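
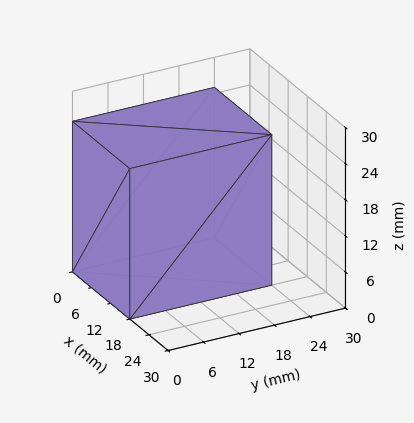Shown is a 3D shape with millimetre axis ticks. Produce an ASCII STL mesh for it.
Reading the render: the shape is a rectangular box, roughly 18 × 24 mm footprint and 25 mm tall (dimensions read to the nearest mm from the axis ticks). For the STL, each face is triangulated and given an outward normal.

solid part
  facet normal 0.0000 0.0000 -1.0000
    outer loop
      vertex 18.0 24.0 0.0
      vertex 18.0 0.0 0.0
      vertex 0.0 0.0 0.0
    endloop
  endfacet
  facet normal 0.0000 0.0000 -1.0000
    outer loop
      vertex 0.0 24.0 0.0
      vertex 18.0 24.0 0.0
      vertex 0.0 0.0 0.0
    endloop
  endfacet
  facet normal 0.0000 0.0000 1.0000
    outer loop
      vertex 0.0 0.0 25.0
      vertex 18.0 0.0 25.0
      vertex 18.0 24.0 25.0
    endloop
  endfacet
  facet normal 0.0000 0.0000 1.0000
    outer loop
      vertex 0.0 0.0 25.0
      vertex 18.0 24.0 25.0
      vertex 0.0 24.0 25.0
    endloop
  endfacet
  facet normal 0.0000 -1.0000 0.0000
    outer loop
      vertex 0.0 0.0 0.0
      vertex 18.0 0.0 0.0
      vertex 18.0 0.0 25.0
    endloop
  endfacet
  facet normal 0.0000 -1.0000 0.0000
    outer loop
      vertex 0.0 0.0 0.0
      vertex 18.0 0.0 25.0
      vertex 0.0 0.0 25.0
    endloop
  endfacet
  facet normal 0.0000 1.0000 0.0000
    outer loop
      vertex 18.0 24.0 25.0
      vertex 18.0 24.0 0.0
      vertex 0.0 24.0 0.0
    endloop
  endfacet
  facet normal 0.0000 1.0000 0.0000
    outer loop
      vertex 0.0 24.0 25.0
      vertex 18.0 24.0 25.0
      vertex 0.0 24.0 0.0
    endloop
  endfacet
  facet normal -1.0000 0.0000 0.0000
    outer loop
      vertex 0.0 24.0 25.0
      vertex 0.0 24.0 0.0
      vertex 0.0 0.0 0.0
    endloop
  endfacet
  facet normal -1.0000 0.0000 0.0000
    outer loop
      vertex 0.0 0.0 25.0
      vertex 0.0 24.0 25.0
      vertex 0.0 0.0 0.0
    endloop
  endfacet
  facet normal 1.0000 0.0000 0.0000
    outer loop
      vertex 18.0 0.0 0.0
      vertex 18.0 24.0 0.0
      vertex 18.0 24.0 25.0
    endloop
  endfacet
  facet normal 1.0000 0.0000 0.0000
    outer loop
      vertex 18.0 0.0 0.0
      vertex 18.0 24.0 25.0
      vertex 18.0 0.0 25.0
    endloop
  endfacet
endsolid part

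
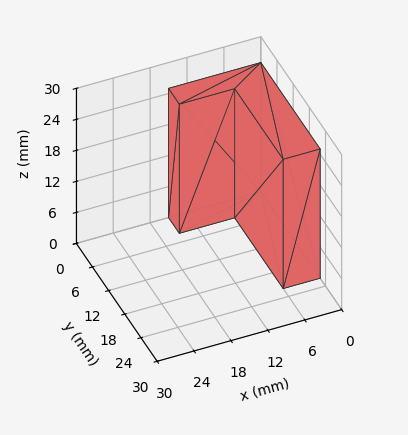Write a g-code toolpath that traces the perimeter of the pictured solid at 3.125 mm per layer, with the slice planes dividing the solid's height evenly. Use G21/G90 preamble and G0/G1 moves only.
Reading the render: the shape is an L-shaped prism: outer 15 × 22 mm, arm thicknesses ≈ 4 mm (horizontal) and 6 mm (vertical), extruded 25 mm in z (dimensions read to the nearest mm from the axis ticks). For the g-code, the solid's height is divided into equal slices at the stated Δz and each level perimeter traced with G1 moves after a G0 lift.

; perimeter-only toolpath
G21 ; units = mm
G90 ; absolute positioning
G28 ; home
; layer 1
G0 Z3.125
G0 X0.000 Y0.000
G1 X15.000 Y0.000
G1 X15.000 Y4.000
G1 X6.000 Y4.000
G1 X6.000 Y22.000
G1 X0.000 Y22.000
G1 X0.000 Y0.000
; layer 2
G0 Z6.250
G0 X0.000 Y0.000
G1 X15.000 Y0.000
G1 X15.000 Y4.000
G1 X6.000 Y4.000
G1 X6.000 Y22.000
G1 X0.000 Y22.000
G1 X0.000 Y0.000
; layer 3
G0 Z9.375
G0 X0.000 Y0.000
G1 X15.000 Y0.000
G1 X15.000 Y4.000
G1 X6.000 Y4.000
G1 X6.000 Y22.000
G1 X0.000 Y22.000
G1 X0.000 Y0.000
; layer 4
G0 Z12.500
G0 X0.000 Y0.000
G1 X15.000 Y0.000
G1 X15.000 Y4.000
G1 X6.000 Y4.000
G1 X6.000 Y22.000
G1 X0.000 Y22.000
G1 X0.000 Y0.000
; layer 5
G0 Z15.625
G0 X0.000 Y0.000
G1 X15.000 Y0.000
G1 X15.000 Y4.000
G1 X6.000 Y4.000
G1 X6.000 Y22.000
G1 X0.000 Y22.000
G1 X0.000 Y0.000
; layer 6
G0 Z18.750
G0 X0.000 Y0.000
G1 X15.000 Y0.000
G1 X15.000 Y4.000
G1 X6.000 Y4.000
G1 X6.000 Y22.000
G1 X0.000 Y22.000
G1 X0.000 Y0.000
; layer 7
G0 Z21.875
G0 X0.000 Y0.000
G1 X15.000 Y0.000
G1 X15.000 Y4.000
G1 X6.000 Y4.000
G1 X6.000 Y22.000
G1 X0.000 Y22.000
G1 X0.000 Y0.000
; layer 8
G0 Z25.000
G0 X0.000 Y0.000
G1 X15.000 Y0.000
G1 X15.000 Y4.000
G1 X6.000 Y4.000
G1 X6.000 Y22.000
G1 X0.000 Y22.000
G1 X0.000 Y0.000
M2 ; end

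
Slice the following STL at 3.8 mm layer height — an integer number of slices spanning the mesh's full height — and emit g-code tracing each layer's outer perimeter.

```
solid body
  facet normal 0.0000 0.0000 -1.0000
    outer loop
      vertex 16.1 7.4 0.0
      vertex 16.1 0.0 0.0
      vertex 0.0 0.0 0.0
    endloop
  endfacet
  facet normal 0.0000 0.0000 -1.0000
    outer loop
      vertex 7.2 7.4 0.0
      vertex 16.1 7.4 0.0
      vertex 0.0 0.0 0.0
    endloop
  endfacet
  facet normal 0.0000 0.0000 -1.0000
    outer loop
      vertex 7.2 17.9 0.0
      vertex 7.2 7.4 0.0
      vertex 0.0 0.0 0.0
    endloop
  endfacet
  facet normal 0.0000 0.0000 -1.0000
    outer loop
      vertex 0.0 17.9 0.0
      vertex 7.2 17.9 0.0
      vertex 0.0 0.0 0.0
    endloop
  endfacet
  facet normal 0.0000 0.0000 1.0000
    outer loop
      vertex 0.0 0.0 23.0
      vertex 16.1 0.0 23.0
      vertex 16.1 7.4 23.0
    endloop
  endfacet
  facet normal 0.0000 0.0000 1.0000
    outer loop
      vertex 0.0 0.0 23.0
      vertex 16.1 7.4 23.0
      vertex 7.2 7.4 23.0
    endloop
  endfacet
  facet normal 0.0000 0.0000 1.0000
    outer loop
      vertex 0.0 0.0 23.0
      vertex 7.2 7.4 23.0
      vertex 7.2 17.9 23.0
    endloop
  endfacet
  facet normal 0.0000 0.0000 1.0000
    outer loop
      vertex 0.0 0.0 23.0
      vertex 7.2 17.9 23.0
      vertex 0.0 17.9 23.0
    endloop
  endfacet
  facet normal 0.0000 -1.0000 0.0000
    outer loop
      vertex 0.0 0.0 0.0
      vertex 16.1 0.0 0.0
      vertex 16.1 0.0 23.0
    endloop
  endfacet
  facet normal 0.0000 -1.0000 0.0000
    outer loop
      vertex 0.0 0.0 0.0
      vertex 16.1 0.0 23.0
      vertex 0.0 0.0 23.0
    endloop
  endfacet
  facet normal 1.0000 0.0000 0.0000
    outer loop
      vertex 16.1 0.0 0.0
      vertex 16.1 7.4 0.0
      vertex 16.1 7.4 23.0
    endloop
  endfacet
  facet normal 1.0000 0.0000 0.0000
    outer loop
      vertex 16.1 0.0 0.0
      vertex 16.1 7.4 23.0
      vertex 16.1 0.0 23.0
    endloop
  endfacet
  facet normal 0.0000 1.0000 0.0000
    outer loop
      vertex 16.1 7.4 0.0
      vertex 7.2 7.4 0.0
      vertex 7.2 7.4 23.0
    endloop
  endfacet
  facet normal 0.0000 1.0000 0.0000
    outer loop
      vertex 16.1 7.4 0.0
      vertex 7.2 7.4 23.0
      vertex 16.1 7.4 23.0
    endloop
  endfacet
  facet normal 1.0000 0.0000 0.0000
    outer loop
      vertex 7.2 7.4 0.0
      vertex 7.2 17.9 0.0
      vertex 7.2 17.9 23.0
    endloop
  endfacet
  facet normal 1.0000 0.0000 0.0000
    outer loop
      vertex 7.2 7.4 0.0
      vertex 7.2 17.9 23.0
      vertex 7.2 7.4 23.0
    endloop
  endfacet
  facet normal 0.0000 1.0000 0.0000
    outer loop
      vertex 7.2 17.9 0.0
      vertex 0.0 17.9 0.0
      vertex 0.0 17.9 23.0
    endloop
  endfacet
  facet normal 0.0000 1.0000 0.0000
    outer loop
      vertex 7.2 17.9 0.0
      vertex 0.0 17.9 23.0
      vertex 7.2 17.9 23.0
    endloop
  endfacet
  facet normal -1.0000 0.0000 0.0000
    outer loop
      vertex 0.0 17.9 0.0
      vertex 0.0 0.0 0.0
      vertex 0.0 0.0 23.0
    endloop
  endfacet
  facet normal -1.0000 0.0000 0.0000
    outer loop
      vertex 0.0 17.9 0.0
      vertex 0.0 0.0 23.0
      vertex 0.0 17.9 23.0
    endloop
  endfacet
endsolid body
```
; perimeter-only toolpath
G21 ; units = mm
G90 ; absolute positioning
G28 ; home
; layer 1
G0 Z3.8
G0 X0.0 Y0.0
G1 X16.1 Y0.0
G1 X16.1 Y7.4
G1 X7.2 Y7.4
G1 X7.2 Y17.9
G1 X0.0 Y17.9
G1 X0.0 Y0.0
; layer 2
G0 Z7.7
G0 X0.0 Y0.0
G1 X16.1 Y0.0
G1 X16.1 Y7.4
G1 X7.2 Y7.4
G1 X7.2 Y17.9
G1 X0.0 Y17.9
G1 X0.0 Y0.0
; layer 3
G0 Z11.5
G0 X0.0 Y0.0
G1 X16.1 Y0.0
G1 X16.1 Y7.4
G1 X7.2 Y7.4
G1 X7.2 Y17.9
G1 X0.0 Y17.9
G1 X0.0 Y0.0
; layer 4
G0 Z15.3
G0 X0.0 Y0.0
G1 X16.1 Y0.0
G1 X16.1 Y7.4
G1 X7.2 Y7.4
G1 X7.2 Y17.9
G1 X0.0 Y17.9
G1 X0.0 Y0.0
; layer 5
G0 Z19.2
G0 X0.0 Y0.0
G1 X16.1 Y0.0
G1 X16.1 Y7.4
G1 X7.2 Y7.4
G1 X7.2 Y17.9
G1 X0.0 Y17.9
G1 X0.0 Y0.0
; layer 6
G0 Z23.0
G0 X0.0 Y0.0
G1 X16.1 Y0.0
G1 X16.1 Y7.4
G1 X7.2 Y7.4
G1 X7.2 Y17.9
G1 X0.0 Y17.9
G1 X0.0 Y0.0
M2 ; end

The solid is an L-shaped prism: outer 16.1 × 17.9 mm, arm thicknesses ≈ 7.4 mm (horizontal) and 7.2 mm (vertical), extruded 23 mm in z. Slicing at Δz = 3.8 mm — 6 equal slices spanning the solid's height, so layer i sits at z = i·h/6 — gives 6 non-empty perimeters. Each is a 6-segment closed polygon; G0 lifts to the layer z and rapids to the start vertex, then G1 traces the edges.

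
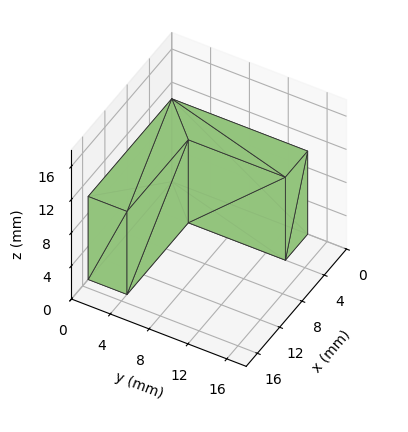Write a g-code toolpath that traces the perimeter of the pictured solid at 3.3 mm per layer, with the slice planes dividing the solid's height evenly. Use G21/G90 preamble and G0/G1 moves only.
Reading the render: the shape is an L-shaped prism: outer 15 × 14 mm, arm thicknesses ≈ 4 mm (horizontal) and 4 mm (vertical), extruded 10 mm in z (dimensions read to the nearest mm from the axis ticks). For the g-code, the solid's height is divided into equal slices at the stated Δz and each level perimeter traced with G1 moves after a G0 lift.

; perimeter-only toolpath
G21 ; units = mm
G90 ; absolute positioning
G28 ; home
; layer 1
G0 Z3.3
G0 X0.0 Y0.0
G1 X15.0 Y0.0
G1 X15.0 Y4.0
G1 X4.0 Y4.0
G1 X4.0 Y14.0
G1 X0.0 Y14.0
G1 X0.0 Y0.0
; layer 2
G0 Z6.7
G0 X0.0 Y0.0
G1 X15.0 Y0.0
G1 X15.0 Y4.0
G1 X4.0 Y4.0
G1 X4.0 Y14.0
G1 X0.0 Y14.0
G1 X0.0 Y0.0
; layer 3
G0 Z10.0
G0 X0.0 Y0.0
G1 X15.0 Y0.0
G1 X15.0 Y4.0
G1 X4.0 Y4.0
G1 X4.0 Y14.0
G1 X0.0 Y14.0
G1 X0.0 Y0.0
M2 ; end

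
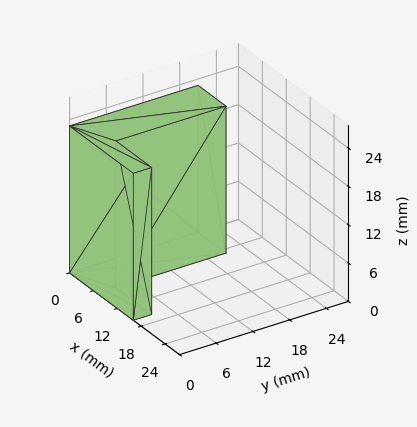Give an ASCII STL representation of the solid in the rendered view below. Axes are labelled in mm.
Reading the render: the shape is an L-shaped prism: outer 16 × 21 mm, arm thicknesses ≈ 3 mm (horizontal) and 7 mm (vertical), extruded 23 mm in z (dimensions read to the nearest mm from the axis ticks). For the STL, each face is triangulated and given an outward normal.

solid part
  facet normal 0.0000 0.0000 -1.0000
    outer loop
      vertex 16.0 3.0 0.0
      vertex 16.0 0.0 0.0
      vertex 0.0 0.0 0.0
    endloop
  endfacet
  facet normal 0.0000 0.0000 -1.0000
    outer loop
      vertex 7.0 3.0 0.0
      vertex 16.0 3.0 0.0
      vertex 0.0 0.0 0.0
    endloop
  endfacet
  facet normal 0.0000 0.0000 -1.0000
    outer loop
      vertex 7.0 21.0 0.0
      vertex 7.0 3.0 0.0
      vertex 0.0 0.0 0.0
    endloop
  endfacet
  facet normal 0.0000 0.0000 -1.0000
    outer loop
      vertex 0.0 21.0 0.0
      vertex 7.0 21.0 0.0
      vertex 0.0 0.0 0.0
    endloop
  endfacet
  facet normal 0.0000 0.0000 1.0000
    outer loop
      vertex 0.0 0.0 23.0
      vertex 16.0 0.0 23.0
      vertex 16.0 3.0 23.0
    endloop
  endfacet
  facet normal 0.0000 0.0000 1.0000
    outer loop
      vertex 0.0 0.0 23.0
      vertex 16.0 3.0 23.0
      vertex 7.0 3.0 23.0
    endloop
  endfacet
  facet normal 0.0000 0.0000 1.0000
    outer loop
      vertex 0.0 0.0 23.0
      vertex 7.0 3.0 23.0
      vertex 7.0 21.0 23.0
    endloop
  endfacet
  facet normal 0.0000 0.0000 1.0000
    outer loop
      vertex 0.0 0.0 23.0
      vertex 7.0 21.0 23.0
      vertex 0.0 21.0 23.0
    endloop
  endfacet
  facet normal 0.0000 -1.0000 0.0000
    outer loop
      vertex 0.0 0.0 0.0
      vertex 16.0 0.0 0.0
      vertex 16.0 0.0 23.0
    endloop
  endfacet
  facet normal 0.0000 -1.0000 0.0000
    outer loop
      vertex 0.0 0.0 0.0
      vertex 16.0 0.0 23.0
      vertex 0.0 0.0 23.0
    endloop
  endfacet
  facet normal 1.0000 0.0000 0.0000
    outer loop
      vertex 16.0 0.0 0.0
      vertex 16.0 3.0 0.0
      vertex 16.0 3.0 23.0
    endloop
  endfacet
  facet normal 1.0000 0.0000 0.0000
    outer loop
      vertex 16.0 0.0 0.0
      vertex 16.0 3.0 23.0
      vertex 16.0 0.0 23.0
    endloop
  endfacet
  facet normal 0.0000 1.0000 0.0000
    outer loop
      vertex 16.0 3.0 0.0
      vertex 7.0 3.0 0.0
      vertex 7.0 3.0 23.0
    endloop
  endfacet
  facet normal 0.0000 1.0000 0.0000
    outer loop
      vertex 16.0 3.0 0.0
      vertex 7.0 3.0 23.0
      vertex 16.0 3.0 23.0
    endloop
  endfacet
  facet normal 1.0000 0.0000 0.0000
    outer loop
      vertex 7.0 3.0 0.0
      vertex 7.0 21.0 0.0
      vertex 7.0 21.0 23.0
    endloop
  endfacet
  facet normal 1.0000 0.0000 0.0000
    outer loop
      vertex 7.0 3.0 0.0
      vertex 7.0 21.0 23.0
      vertex 7.0 3.0 23.0
    endloop
  endfacet
  facet normal 0.0000 1.0000 0.0000
    outer loop
      vertex 7.0 21.0 0.0
      vertex 0.0 21.0 0.0
      vertex 0.0 21.0 23.0
    endloop
  endfacet
  facet normal 0.0000 1.0000 0.0000
    outer loop
      vertex 7.0 21.0 0.0
      vertex 0.0 21.0 23.0
      vertex 7.0 21.0 23.0
    endloop
  endfacet
  facet normal -1.0000 0.0000 0.0000
    outer loop
      vertex 0.0 21.0 0.0
      vertex 0.0 0.0 0.0
      vertex 0.0 0.0 23.0
    endloop
  endfacet
  facet normal -1.0000 0.0000 0.0000
    outer loop
      vertex 0.0 21.0 0.0
      vertex 0.0 0.0 23.0
      vertex 0.0 21.0 23.0
    endloop
  endfacet
endsolid part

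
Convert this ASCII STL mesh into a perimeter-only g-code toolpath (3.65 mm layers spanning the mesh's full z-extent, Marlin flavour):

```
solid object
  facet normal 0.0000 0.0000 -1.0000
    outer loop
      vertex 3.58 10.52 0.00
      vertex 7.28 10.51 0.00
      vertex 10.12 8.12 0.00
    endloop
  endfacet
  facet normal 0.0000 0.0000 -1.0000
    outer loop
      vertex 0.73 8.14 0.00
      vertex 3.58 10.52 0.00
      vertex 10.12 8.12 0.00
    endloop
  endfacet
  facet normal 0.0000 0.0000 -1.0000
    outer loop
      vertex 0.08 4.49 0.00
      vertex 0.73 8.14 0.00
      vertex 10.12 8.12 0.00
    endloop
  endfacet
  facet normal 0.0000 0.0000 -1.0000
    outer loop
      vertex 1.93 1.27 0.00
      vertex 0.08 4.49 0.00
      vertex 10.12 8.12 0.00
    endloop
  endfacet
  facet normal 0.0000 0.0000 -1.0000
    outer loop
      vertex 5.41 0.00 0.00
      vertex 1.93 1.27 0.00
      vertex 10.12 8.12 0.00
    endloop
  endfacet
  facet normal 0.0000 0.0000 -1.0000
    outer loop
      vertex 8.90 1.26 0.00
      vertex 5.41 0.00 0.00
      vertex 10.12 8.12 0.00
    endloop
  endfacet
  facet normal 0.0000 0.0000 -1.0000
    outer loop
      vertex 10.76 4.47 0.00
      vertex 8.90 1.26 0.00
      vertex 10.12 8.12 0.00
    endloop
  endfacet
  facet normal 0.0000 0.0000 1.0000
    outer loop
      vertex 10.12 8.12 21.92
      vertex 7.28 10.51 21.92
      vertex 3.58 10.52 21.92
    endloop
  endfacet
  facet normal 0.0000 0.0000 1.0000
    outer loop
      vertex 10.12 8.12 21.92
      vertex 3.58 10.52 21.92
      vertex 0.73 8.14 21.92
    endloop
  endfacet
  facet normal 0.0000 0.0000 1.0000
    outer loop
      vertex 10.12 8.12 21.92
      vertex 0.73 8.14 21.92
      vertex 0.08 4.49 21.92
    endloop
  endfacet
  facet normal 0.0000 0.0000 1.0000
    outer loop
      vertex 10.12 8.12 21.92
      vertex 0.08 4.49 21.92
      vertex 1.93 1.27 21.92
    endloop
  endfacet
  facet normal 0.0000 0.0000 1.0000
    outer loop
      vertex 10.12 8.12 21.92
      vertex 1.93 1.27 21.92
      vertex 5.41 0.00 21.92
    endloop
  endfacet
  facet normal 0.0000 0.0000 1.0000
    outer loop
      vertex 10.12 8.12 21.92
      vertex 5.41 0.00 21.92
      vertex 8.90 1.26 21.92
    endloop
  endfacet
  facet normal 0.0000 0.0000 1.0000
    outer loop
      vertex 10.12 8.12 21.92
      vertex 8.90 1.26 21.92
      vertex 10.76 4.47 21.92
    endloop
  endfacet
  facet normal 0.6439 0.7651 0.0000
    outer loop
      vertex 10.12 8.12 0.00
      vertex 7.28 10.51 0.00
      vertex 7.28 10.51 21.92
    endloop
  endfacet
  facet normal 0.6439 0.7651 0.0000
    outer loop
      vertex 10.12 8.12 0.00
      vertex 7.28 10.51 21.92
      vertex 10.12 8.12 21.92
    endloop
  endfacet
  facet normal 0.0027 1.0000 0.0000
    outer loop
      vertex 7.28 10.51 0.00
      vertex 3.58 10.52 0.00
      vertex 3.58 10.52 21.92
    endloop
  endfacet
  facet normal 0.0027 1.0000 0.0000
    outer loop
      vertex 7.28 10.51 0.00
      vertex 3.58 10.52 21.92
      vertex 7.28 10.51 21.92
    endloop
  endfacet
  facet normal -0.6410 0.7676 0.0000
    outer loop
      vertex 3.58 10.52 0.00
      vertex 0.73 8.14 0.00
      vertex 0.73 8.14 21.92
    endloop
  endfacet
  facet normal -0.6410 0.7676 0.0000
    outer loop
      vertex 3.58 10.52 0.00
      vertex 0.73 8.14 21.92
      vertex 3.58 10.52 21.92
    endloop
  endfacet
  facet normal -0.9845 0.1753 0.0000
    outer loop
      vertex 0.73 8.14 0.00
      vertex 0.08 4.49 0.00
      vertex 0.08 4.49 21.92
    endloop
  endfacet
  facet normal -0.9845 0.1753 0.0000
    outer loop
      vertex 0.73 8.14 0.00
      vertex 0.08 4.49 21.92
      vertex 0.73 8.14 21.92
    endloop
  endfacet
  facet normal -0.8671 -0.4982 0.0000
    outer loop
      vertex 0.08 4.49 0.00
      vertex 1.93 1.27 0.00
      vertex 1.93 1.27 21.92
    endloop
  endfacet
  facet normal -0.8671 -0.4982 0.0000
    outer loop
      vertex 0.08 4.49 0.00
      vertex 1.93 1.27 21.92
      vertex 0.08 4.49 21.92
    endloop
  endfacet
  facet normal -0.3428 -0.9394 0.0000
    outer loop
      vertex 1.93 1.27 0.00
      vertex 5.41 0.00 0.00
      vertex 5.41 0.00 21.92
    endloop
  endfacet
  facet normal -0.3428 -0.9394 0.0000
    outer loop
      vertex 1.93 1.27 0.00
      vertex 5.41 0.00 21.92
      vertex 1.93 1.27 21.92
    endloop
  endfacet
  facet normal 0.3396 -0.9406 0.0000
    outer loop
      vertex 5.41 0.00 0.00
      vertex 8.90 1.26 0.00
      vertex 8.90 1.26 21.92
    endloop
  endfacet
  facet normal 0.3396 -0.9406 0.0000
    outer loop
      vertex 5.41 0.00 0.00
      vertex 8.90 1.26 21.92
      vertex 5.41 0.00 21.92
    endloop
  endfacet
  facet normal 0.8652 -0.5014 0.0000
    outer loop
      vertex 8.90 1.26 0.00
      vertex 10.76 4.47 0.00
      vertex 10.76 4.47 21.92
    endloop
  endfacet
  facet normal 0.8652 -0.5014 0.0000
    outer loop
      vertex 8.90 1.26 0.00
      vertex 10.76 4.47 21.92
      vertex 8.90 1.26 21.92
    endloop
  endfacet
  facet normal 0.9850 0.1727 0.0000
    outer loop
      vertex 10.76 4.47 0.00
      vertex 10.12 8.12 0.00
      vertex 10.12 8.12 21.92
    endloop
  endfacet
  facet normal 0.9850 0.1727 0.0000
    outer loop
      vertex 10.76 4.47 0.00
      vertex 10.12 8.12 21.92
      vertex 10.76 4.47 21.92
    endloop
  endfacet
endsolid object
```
; perimeter-only toolpath
G21 ; units = mm
G90 ; absolute positioning
G28 ; home
; layer 1
G0 Z3.65
G0 X10.12 Y8.12
G1 X7.28 Y10.51
G1 X3.58 Y10.52
G1 X0.73 Y8.14
G1 X0.08 Y4.49
G1 X1.93 Y1.27
G1 X5.41 Y0.00
G1 X8.90 Y1.26
G1 X10.76 Y4.47
G1 X10.12 Y8.12
; layer 2
G0 Z7.31
G0 X10.12 Y8.12
G1 X7.28 Y10.51
G1 X3.58 Y10.52
G1 X0.73 Y8.14
G1 X0.08 Y4.49
G1 X1.93 Y1.27
G1 X5.41 Y0.00
G1 X8.90 Y1.26
G1 X10.76 Y4.47
G1 X10.12 Y8.12
; layer 3
G0 Z10.96
G0 X10.12 Y8.12
G1 X7.28 Y10.51
G1 X3.58 Y10.52
G1 X0.73 Y8.14
G1 X0.08 Y4.49
G1 X1.93 Y1.27
G1 X5.41 Y0.00
G1 X8.90 Y1.26
G1 X10.76 Y4.47
G1 X10.12 Y8.12
; layer 4
G0 Z14.61
G0 X10.12 Y8.12
G1 X7.28 Y10.51
G1 X3.58 Y10.52
G1 X0.73 Y8.14
G1 X0.08 Y4.49
G1 X1.93 Y1.27
G1 X5.41 Y0.00
G1 X8.90 Y1.26
G1 X10.76 Y4.47
G1 X10.12 Y8.12
; layer 5
G0 Z18.27
G0 X10.12 Y8.12
G1 X7.28 Y10.51
G1 X3.58 Y10.52
G1 X0.73 Y8.14
G1 X0.08 Y4.49
G1 X1.93 Y1.27
G1 X5.41 Y0.00
G1 X8.90 Y1.26
G1 X10.76 Y4.47
G1 X10.12 Y8.12
; layer 6
G0 Z21.92
G0 X10.12 Y8.12
G1 X7.28 Y10.51
G1 X3.58 Y10.52
G1 X0.73 Y8.14
G1 X0.08 Y4.49
G1 X1.93 Y1.27
G1 X5.41 Y0.00
G1 X8.90 Y1.26
G1 X10.76 Y4.47
G1 X10.12 Y8.12
M2 ; end

The solid is a regular 9-sided prism (a cylinder approximated with 9 flat sides), circumscribed radius ≈ 5.42 mm, height ≈ 21.9 mm. Slicing at Δz = 3.65 mm — 6 equal slices spanning the solid's height, so layer i sits at z = i·h/6 — gives 6 non-empty perimeters. Each is a 9-segment closed polygon; G0 lifts to the layer z and rapids to the start vertex, then G1 traces the edges.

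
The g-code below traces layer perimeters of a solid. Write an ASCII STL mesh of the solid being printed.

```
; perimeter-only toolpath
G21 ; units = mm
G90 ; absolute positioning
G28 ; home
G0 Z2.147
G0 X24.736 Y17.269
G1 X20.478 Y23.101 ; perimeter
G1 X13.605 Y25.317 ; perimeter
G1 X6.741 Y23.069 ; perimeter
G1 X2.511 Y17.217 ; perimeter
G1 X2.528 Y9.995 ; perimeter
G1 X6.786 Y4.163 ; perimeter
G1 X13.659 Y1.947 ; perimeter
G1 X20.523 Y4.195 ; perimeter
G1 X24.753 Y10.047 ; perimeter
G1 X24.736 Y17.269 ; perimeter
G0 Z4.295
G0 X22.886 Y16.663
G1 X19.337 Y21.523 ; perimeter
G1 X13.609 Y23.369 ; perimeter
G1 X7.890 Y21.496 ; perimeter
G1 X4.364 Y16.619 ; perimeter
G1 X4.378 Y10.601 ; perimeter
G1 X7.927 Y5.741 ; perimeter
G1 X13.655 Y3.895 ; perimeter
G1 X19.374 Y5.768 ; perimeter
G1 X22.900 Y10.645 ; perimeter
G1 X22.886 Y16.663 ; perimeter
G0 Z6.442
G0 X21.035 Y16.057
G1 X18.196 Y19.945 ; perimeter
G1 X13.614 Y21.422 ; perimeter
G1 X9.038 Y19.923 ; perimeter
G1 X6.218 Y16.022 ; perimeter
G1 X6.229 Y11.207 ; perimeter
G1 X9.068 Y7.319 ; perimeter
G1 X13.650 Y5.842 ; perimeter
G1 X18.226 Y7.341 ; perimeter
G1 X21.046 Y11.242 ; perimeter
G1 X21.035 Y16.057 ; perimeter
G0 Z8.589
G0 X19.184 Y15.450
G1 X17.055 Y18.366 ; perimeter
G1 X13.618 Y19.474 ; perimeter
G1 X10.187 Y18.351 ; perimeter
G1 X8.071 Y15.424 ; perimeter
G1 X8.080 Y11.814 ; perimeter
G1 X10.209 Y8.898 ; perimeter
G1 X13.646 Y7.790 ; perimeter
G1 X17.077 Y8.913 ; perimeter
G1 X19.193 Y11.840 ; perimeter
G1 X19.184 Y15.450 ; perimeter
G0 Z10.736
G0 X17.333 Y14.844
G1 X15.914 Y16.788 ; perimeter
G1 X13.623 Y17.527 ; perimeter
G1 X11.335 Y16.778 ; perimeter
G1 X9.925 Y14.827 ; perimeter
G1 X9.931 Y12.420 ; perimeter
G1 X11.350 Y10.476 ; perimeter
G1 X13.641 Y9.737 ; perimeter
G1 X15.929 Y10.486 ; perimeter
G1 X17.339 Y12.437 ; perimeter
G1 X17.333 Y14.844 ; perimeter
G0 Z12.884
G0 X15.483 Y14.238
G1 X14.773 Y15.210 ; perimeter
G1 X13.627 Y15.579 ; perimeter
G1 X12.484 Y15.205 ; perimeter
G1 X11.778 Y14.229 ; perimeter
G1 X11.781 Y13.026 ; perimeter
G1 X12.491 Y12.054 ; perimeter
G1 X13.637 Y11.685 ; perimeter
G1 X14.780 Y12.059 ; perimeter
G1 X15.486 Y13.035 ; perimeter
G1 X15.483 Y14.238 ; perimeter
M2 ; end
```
solid part
  facet normal 0.0000 0.0000 -1.0000
    outer loop
      vertex 13.600 27.264 0.000
      vertex 21.619 24.679 0.000
      vertex 26.587 17.875 0.000
    endloop
  endfacet
  facet normal 0.0000 0.0000 -1.0000
    outer loop
      vertex 5.593 24.642 0.000
      vertex 13.600 27.264 0.000
      vertex 26.587 17.875 0.000
    endloop
  endfacet
  facet normal 0.0000 0.0000 -1.0000
    outer loop
      vertex 0.657 17.814 0.000
      vertex 5.593 24.642 0.000
      vertex 26.587 17.875 0.000
    endloop
  endfacet
  facet normal 0.0000 0.0000 -1.0000
    outer loop
      vertex 0.677 9.389 0.000
      vertex 0.657 17.814 0.000
      vertex 26.587 17.875 0.000
    endloop
  endfacet
  facet normal 0.0000 0.0000 -1.0000
    outer loop
      vertex 5.645 2.585 0.000
      vertex 0.677 9.389 0.000
      vertex 26.587 17.875 0.000
    endloop
  endfacet
  facet normal 0.0000 0.0000 -1.0000
    outer loop
      vertex 13.664 0.000 0.000
      vertex 5.645 2.585 0.000
      vertex 26.587 17.875 0.000
    endloop
  endfacet
  facet normal 0.0000 0.0000 -1.0000
    outer loop
      vertex 21.671 2.622 0.000
      vertex 13.664 0.000 0.000
      vertex 26.587 17.875 0.000
    endloop
  endfacet
  facet normal 0.0000 0.0000 -1.0000
    outer loop
      vertex 26.607 9.450 0.000
      vertex 21.671 2.622 0.000
      vertex 26.587 17.875 0.000
    endloop
  endfacet
  facet normal 0.6116 0.4465 0.6531
    outer loop
      vertex 26.587 17.875 0.000
      vertex 21.619 24.679 0.000
      vertex 13.632 13.632 15.031
    endloop
  endfacet
  facet normal 0.2323 0.7207 0.6531
    outer loop
      vertex 21.619 24.679 0.000
      vertex 13.600 27.264 0.000
      vertex 13.632 13.632 15.031
    endloop
  endfacet
  facet normal -0.2357 0.7196 0.6532
    outer loop
      vertex 13.600 27.264 0.000
      vertex 5.593 24.642 0.000
      vertex 13.632 13.632 15.031
    endloop
  endfacet
  facet normal -0.6137 0.4436 0.6532
    outer loop
      vertex 5.593 24.642 0.000
      vertex 0.657 17.814 0.000
      vertex 13.632 13.632 15.031
    endloop
  endfacet
  facet normal -0.7572 -0.0018 0.6531
    outer loop
      vertex 0.657 17.814 0.000
      vertex 0.677 9.389 0.000
      vertex 13.632 13.632 15.031
    endloop
  endfacet
  facet normal -0.6116 -0.4465 0.6531
    outer loop
      vertex 0.677 9.389 0.000
      vertex 5.645 2.585 0.000
      vertex 13.632 13.632 15.031
    endloop
  endfacet
  facet normal -0.2323 -0.7207 0.6531
    outer loop
      vertex 5.645 2.585 0.000
      vertex 13.664 0.000 0.000
      vertex 13.632 13.632 15.031
    endloop
  endfacet
  facet normal 0.2357 -0.7196 0.6532
    outer loop
      vertex 13.664 0.000 0.000
      vertex 21.671 2.622 0.000
      vertex 13.632 13.632 15.031
    endloop
  endfacet
  facet normal 0.6137 -0.4436 0.6532
    outer loop
      vertex 21.671 2.622 0.000
      vertex 26.607 9.450 0.000
      vertex 13.632 13.632 15.031
    endloop
  endfacet
  facet normal 0.7572 0.0018 0.6531
    outer loop
      vertex 26.607 9.450 0.000
      vertex 26.587 17.875 0.000
      vertex 13.632 13.632 15.031
    endloop
  endfacet
endsolid part

The G0 Z moves step by Δz≈2.147 mm. The G1 loops shrink linearly with z, so the solid tapers from its base footprint up to z≈15. Closing with a flat bottom cap and the tapered top and triangulating gives 18 facets — a regular 10-sided pyramid, base circumscribed radius ≈ 13.6 mm, apex at z ≈ 15 mm.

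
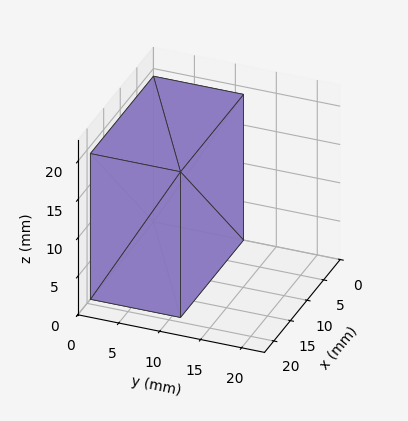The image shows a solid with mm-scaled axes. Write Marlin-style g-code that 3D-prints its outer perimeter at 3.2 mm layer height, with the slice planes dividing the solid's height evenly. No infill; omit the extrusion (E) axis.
Reading the render: the shape is a rectangular box, roughly 19 × 11 mm footprint and 19 mm tall (dimensions read to the nearest mm from the axis ticks). For the g-code, the solid's height is divided into equal slices at the stated Δz and each level perimeter traced with G1 moves after a G0 lift.

; perimeter-only toolpath
G21 ; units = mm
G90 ; absolute positioning
G28 ; home
; layer 1
G0 Z3.2
G0 X0.0 Y0.0
G1 X19.0 Y0.0
G1 X19.0 Y11.0
G1 X0.0 Y11.0
G1 X0.0 Y0.0
; layer 2
G0 Z6.3
G0 X0.0 Y0.0
G1 X19.0 Y0.0
G1 X19.0 Y11.0
G1 X0.0 Y11.0
G1 X0.0 Y0.0
; layer 3
G0 Z9.5
G0 X0.0 Y0.0
G1 X19.0 Y0.0
G1 X19.0 Y11.0
G1 X0.0 Y11.0
G1 X0.0 Y0.0
; layer 4
G0 Z12.7
G0 X0.0 Y0.0
G1 X19.0 Y0.0
G1 X19.0 Y11.0
G1 X0.0 Y11.0
G1 X0.0 Y0.0
; layer 5
G0 Z15.8
G0 X0.0 Y0.0
G1 X19.0 Y0.0
G1 X19.0 Y11.0
G1 X0.0 Y11.0
G1 X0.0 Y0.0
; layer 6
G0 Z19.0
G0 X0.0 Y0.0
G1 X19.0 Y0.0
G1 X19.0 Y11.0
G1 X0.0 Y11.0
G1 X0.0 Y0.0
M2 ; end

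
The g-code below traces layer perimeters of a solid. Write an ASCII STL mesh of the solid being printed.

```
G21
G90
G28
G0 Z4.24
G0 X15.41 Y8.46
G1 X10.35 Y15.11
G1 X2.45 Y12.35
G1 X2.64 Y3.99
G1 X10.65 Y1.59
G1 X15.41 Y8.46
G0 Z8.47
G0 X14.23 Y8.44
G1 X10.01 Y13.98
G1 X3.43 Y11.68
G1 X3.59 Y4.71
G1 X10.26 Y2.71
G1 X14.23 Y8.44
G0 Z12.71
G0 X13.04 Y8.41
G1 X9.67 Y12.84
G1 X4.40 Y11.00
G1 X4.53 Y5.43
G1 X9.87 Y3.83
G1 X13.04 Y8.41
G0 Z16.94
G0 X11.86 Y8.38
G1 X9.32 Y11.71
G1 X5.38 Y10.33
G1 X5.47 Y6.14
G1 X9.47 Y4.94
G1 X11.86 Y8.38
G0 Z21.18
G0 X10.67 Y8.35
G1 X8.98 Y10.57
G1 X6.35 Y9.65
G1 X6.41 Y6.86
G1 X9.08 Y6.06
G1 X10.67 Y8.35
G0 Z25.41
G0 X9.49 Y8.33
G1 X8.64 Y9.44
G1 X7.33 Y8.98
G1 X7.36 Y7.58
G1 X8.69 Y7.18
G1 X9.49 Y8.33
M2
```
solid part
  facet normal 0.0000 0.0000 -1.0000
    outer loop
      vertex 1.48 13.03 0.00
      vertex 10.69 16.25 0.00
      vertex 16.60 8.49 0.00
    endloop
  endfacet
  facet normal 0.0000 0.0000 -1.0000
    outer loop
      vertex 1.70 3.27 0.00
      vertex 1.48 13.03 0.00
      vertex 16.60 8.49 0.00
    endloop
  endfacet
  facet normal 0.0000 0.0000 -1.0000
    outer loop
      vertex 11.04 0.47 0.00
      vertex 1.70 3.27 0.00
      vertex 16.60 8.49 0.00
    endloop
  endfacet
  facet normal 0.7759 0.5909 0.2210
    outer loop
      vertex 16.60 8.49 0.00
      vertex 10.69 16.25 0.00
      vertex 8.30 8.30 29.65
    endloop
  endfacet
  facet normal -0.3219 0.9206 0.2209
    outer loop
      vertex 10.69 16.25 0.00
      vertex 1.48 13.03 0.00
      vertex 8.30 8.30 29.65
    endloop
  endfacet
  facet normal -0.9751 -0.0220 0.2208
    outer loop
      vertex 1.48 13.03 0.00
      vertex 1.70 3.27 0.00
      vertex 8.30 8.30 29.65
    endloop
  endfacet
  facet normal -0.2801 -0.9342 0.2208
    outer loop
      vertex 1.70 3.27 0.00
      vertex 11.04 0.47 0.00
      vertex 8.30 8.30 29.65
    endloop
  endfacet
  facet normal 0.8015 -0.5557 0.2208
    outer loop
      vertex 11.04 0.47 0.00
      vertex 16.60 8.49 0.00
      vertex 8.30 8.30 29.65
    endloop
  endfacet
endsolid part

The G0 Z moves step by Δz≈4.24 mm. The G1 loops shrink linearly with z, so the solid tapers from its base footprint up to z≈29.6. Closing with a flat bottom cap and the tapered top and triangulating gives 8 facets — a regular 5-sided pyramid, base circumscribed radius ≈ 8.3 mm, apex at z ≈ 29.6 mm.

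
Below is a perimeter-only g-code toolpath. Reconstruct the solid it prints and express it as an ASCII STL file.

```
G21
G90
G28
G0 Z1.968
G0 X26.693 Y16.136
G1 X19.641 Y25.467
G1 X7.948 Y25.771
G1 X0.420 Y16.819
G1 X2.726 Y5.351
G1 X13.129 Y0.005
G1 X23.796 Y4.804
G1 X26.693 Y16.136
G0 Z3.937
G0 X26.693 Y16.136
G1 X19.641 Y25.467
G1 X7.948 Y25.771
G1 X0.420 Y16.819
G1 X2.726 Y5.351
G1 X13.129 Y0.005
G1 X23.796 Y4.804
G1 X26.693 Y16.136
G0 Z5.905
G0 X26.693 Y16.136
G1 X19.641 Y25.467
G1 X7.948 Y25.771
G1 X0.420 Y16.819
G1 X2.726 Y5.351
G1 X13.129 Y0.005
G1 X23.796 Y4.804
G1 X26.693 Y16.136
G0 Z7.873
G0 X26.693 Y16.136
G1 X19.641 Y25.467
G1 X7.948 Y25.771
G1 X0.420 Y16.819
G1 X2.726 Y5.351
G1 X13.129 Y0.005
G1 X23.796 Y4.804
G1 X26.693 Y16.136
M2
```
solid part
  facet normal 0.0000 0.0000 -1.0000
    outer loop
      vertex 7.948 25.771 0.000
      vertex 19.641 25.467 0.000
      vertex 26.693 16.136 0.000
    endloop
  endfacet
  facet normal 0.0000 0.0000 -1.0000
    outer loop
      vertex 0.420 16.819 0.000
      vertex 7.948 25.771 0.000
      vertex 26.693 16.136 0.000
    endloop
  endfacet
  facet normal 0.0000 0.0000 -1.0000
    outer loop
      vertex 2.726 5.351 0.000
      vertex 0.420 16.819 0.000
      vertex 26.693 16.136 0.000
    endloop
  endfacet
  facet normal 0.0000 0.0000 -1.0000
    outer loop
      vertex 13.129 0.005 0.000
      vertex 2.726 5.351 0.000
      vertex 26.693 16.136 0.000
    endloop
  endfacet
  facet normal 0.0000 0.0000 -1.0000
    outer loop
      vertex 23.796 4.804 0.000
      vertex 13.129 0.005 0.000
      vertex 26.693 16.136 0.000
    endloop
  endfacet
  facet normal 0.0000 0.0000 1.0000
    outer loop
      vertex 26.693 16.136 7.873
      vertex 19.641 25.467 7.873
      vertex 7.948 25.771 7.873
    endloop
  endfacet
  facet normal 0.0000 0.0000 1.0000
    outer loop
      vertex 26.693 16.136 7.873
      vertex 7.948 25.771 7.873
      vertex 0.420 16.819 7.873
    endloop
  endfacet
  facet normal 0.0000 0.0000 1.0000
    outer loop
      vertex 26.693 16.136 7.873
      vertex 0.420 16.819 7.873
      vertex 2.726 5.351 7.873
    endloop
  endfacet
  facet normal 0.0000 0.0000 1.0000
    outer loop
      vertex 26.693 16.136 7.873
      vertex 2.726 5.351 7.873
      vertex 13.129 0.005 7.873
    endloop
  endfacet
  facet normal 0.0000 0.0000 1.0000
    outer loop
      vertex 26.693 16.136 7.873
      vertex 13.129 0.005 7.873
      vertex 23.796 4.804 7.873
    endloop
  endfacet
  facet normal 0.7978 0.6029 0.0000
    outer loop
      vertex 26.693 16.136 0.000
      vertex 19.641 25.467 0.000
      vertex 19.641 25.467 7.873
    endloop
  endfacet
  facet normal 0.7978 0.6029 0.0000
    outer loop
      vertex 26.693 16.136 0.000
      vertex 19.641 25.467 7.873
      vertex 26.693 16.136 7.873
    endloop
  endfacet
  facet normal 0.0260 0.9997 0.0000
    outer loop
      vertex 19.641 25.467 0.000
      vertex 7.948 25.771 0.000
      vertex 7.948 25.771 7.873
    endloop
  endfacet
  facet normal 0.0260 0.9997 0.0000
    outer loop
      vertex 19.641 25.467 0.000
      vertex 7.948 25.771 7.873
      vertex 19.641 25.467 7.873
    endloop
  endfacet
  facet normal -0.7654 0.6436 0.0000
    outer loop
      vertex 7.948 25.771 0.000
      vertex 0.420 16.819 0.000
      vertex 0.420 16.819 7.873
    endloop
  endfacet
  facet normal -0.7654 0.6436 0.0000
    outer loop
      vertex 7.948 25.771 0.000
      vertex 0.420 16.819 7.873
      vertex 7.948 25.771 7.873
    endloop
  endfacet
  facet normal -0.9804 -0.1971 0.0000
    outer loop
      vertex 0.420 16.819 0.000
      vertex 2.726 5.351 0.000
      vertex 2.726 5.351 7.873
    endloop
  endfacet
  facet normal -0.9804 -0.1971 0.0000
    outer loop
      vertex 0.420 16.819 0.000
      vertex 2.726 5.351 7.873
      vertex 0.420 16.819 7.873
    endloop
  endfacet
  facet normal -0.4571 -0.8894 0.0000
    outer loop
      vertex 2.726 5.351 0.000
      vertex 13.129 0.005 0.000
      vertex 13.129 0.005 7.873
    endloop
  endfacet
  facet normal -0.4571 -0.8894 0.0000
    outer loop
      vertex 2.726 5.351 0.000
      vertex 13.129 0.005 7.873
      vertex 2.726 5.351 7.873
    endloop
  endfacet
  facet normal 0.4103 -0.9120 0.0000
    outer loop
      vertex 13.129 0.005 0.000
      vertex 23.796 4.804 0.000
      vertex 23.796 4.804 7.873
    endloop
  endfacet
  facet normal 0.4103 -0.9120 0.0000
    outer loop
      vertex 13.129 0.005 0.000
      vertex 23.796 4.804 7.873
      vertex 13.129 0.005 7.873
    endloop
  endfacet
  facet normal 0.9688 -0.2477 0.0000
    outer loop
      vertex 23.796 4.804 0.000
      vertex 26.693 16.136 0.000
      vertex 26.693 16.136 7.873
    endloop
  endfacet
  facet normal 0.9688 -0.2477 0.0000
    outer loop
      vertex 23.796 4.804 0.000
      vertex 26.693 16.136 7.873
      vertex 23.796 4.804 7.873
    endloop
  endfacet
endsolid part

The G0 Z moves step by Δz≈1.968 mm. Every layer's G1 loop is the same polygon, so the solid is a straight extrusion of it from z=0 to z≈7.87. Closing with flat bottom and top caps and triangulating gives 24 facets — a regular 7-sided prism (a cylinder approximated with 7 flat sides), circumscribed radius ≈ 13.5 mm, height ≈ 7.87 mm.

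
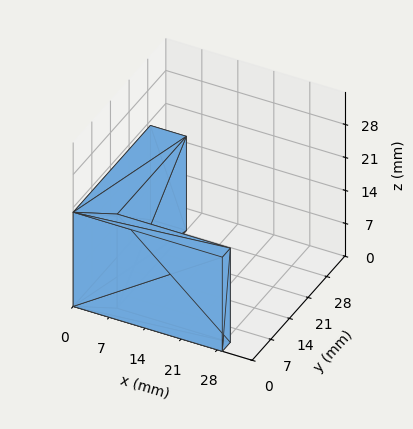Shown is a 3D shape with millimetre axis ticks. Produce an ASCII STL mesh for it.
Reading the render: the shape is an L-shaped prism: outer 29 × 29 mm, arm thicknesses ≈ 3 mm (horizontal) and 7 mm (vertical), extruded 20 mm in z (dimensions read to the nearest mm from the axis ticks). For the STL, each face is triangulated and given an outward normal.

solid part
  facet normal 0.0000 0.0000 -1.0000
    outer loop
      vertex 29.00 3.00 0.00
      vertex 29.00 0.00 0.00
      vertex 0.00 0.00 0.00
    endloop
  endfacet
  facet normal 0.0000 0.0000 -1.0000
    outer loop
      vertex 7.00 3.00 0.00
      vertex 29.00 3.00 0.00
      vertex 0.00 0.00 0.00
    endloop
  endfacet
  facet normal 0.0000 0.0000 -1.0000
    outer loop
      vertex 7.00 29.00 0.00
      vertex 7.00 3.00 0.00
      vertex 0.00 0.00 0.00
    endloop
  endfacet
  facet normal 0.0000 0.0000 -1.0000
    outer loop
      vertex 0.00 29.00 0.00
      vertex 7.00 29.00 0.00
      vertex 0.00 0.00 0.00
    endloop
  endfacet
  facet normal 0.0000 0.0000 1.0000
    outer loop
      vertex 0.00 0.00 20.00
      vertex 29.00 0.00 20.00
      vertex 29.00 3.00 20.00
    endloop
  endfacet
  facet normal 0.0000 0.0000 1.0000
    outer loop
      vertex 0.00 0.00 20.00
      vertex 29.00 3.00 20.00
      vertex 7.00 3.00 20.00
    endloop
  endfacet
  facet normal 0.0000 0.0000 1.0000
    outer loop
      vertex 0.00 0.00 20.00
      vertex 7.00 3.00 20.00
      vertex 7.00 29.00 20.00
    endloop
  endfacet
  facet normal 0.0000 0.0000 1.0000
    outer loop
      vertex 0.00 0.00 20.00
      vertex 7.00 29.00 20.00
      vertex 0.00 29.00 20.00
    endloop
  endfacet
  facet normal 0.0000 -1.0000 0.0000
    outer loop
      vertex 0.00 0.00 0.00
      vertex 29.00 0.00 0.00
      vertex 29.00 0.00 20.00
    endloop
  endfacet
  facet normal 0.0000 -1.0000 0.0000
    outer loop
      vertex 0.00 0.00 0.00
      vertex 29.00 0.00 20.00
      vertex 0.00 0.00 20.00
    endloop
  endfacet
  facet normal 1.0000 0.0000 0.0000
    outer loop
      vertex 29.00 0.00 0.00
      vertex 29.00 3.00 0.00
      vertex 29.00 3.00 20.00
    endloop
  endfacet
  facet normal 1.0000 0.0000 0.0000
    outer loop
      vertex 29.00 0.00 0.00
      vertex 29.00 3.00 20.00
      vertex 29.00 0.00 20.00
    endloop
  endfacet
  facet normal 0.0000 1.0000 0.0000
    outer loop
      vertex 29.00 3.00 0.00
      vertex 7.00 3.00 0.00
      vertex 7.00 3.00 20.00
    endloop
  endfacet
  facet normal 0.0000 1.0000 0.0000
    outer loop
      vertex 29.00 3.00 0.00
      vertex 7.00 3.00 20.00
      vertex 29.00 3.00 20.00
    endloop
  endfacet
  facet normal 1.0000 0.0000 0.0000
    outer loop
      vertex 7.00 3.00 0.00
      vertex 7.00 29.00 0.00
      vertex 7.00 29.00 20.00
    endloop
  endfacet
  facet normal 1.0000 0.0000 0.0000
    outer loop
      vertex 7.00 3.00 0.00
      vertex 7.00 29.00 20.00
      vertex 7.00 3.00 20.00
    endloop
  endfacet
  facet normal 0.0000 1.0000 0.0000
    outer loop
      vertex 7.00 29.00 0.00
      vertex 0.00 29.00 0.00
      vertex 0.00 29.00 20.00
    endloop
  endfacet
  facet normal 0.0000 1.0000 0.0000
    outer loop
      vertex 7.00 29.00 0.00
      vertex 0.00 29.00 20.00
      vertex 7.00 29.00 20.00
    endloop
  endfacet
  facet normal -1.0000 0.0000 0.0000
    outer loop
      vertex 0.00 29.00 0.00
      vertex 0.00 0.00 0.00
      vertex 0.00 0.00 20.00
    endloop
  endfacet
  facet normal -1.0000 0.0000 0.0000
    outer loop
      vertex 0.00 29.00 0.00
      vertex 0.00 0.00 20.00
      vertex 0.00 29.00 20.00
    endloop
  endfacet
endsolid part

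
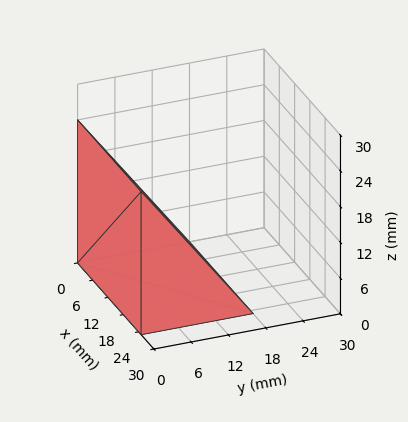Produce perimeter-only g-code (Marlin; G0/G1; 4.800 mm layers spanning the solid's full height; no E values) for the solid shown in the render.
Reading the render: the shape is a wedge (ramp): 25 × 18 mm base, rising to 24 mm along the y=0 edge and sloping linearly to z=0 at y=18 (dimensions read to the nearest mm from the axis ticks). For the g-code, the solid's height is divided into equal slices at the stated Δz and each level perimeter traced with G1 moves after a G0 lift.

; perimeter-only toolpath
G21 ; units = mm
G90 ; absolute positioning
G28 ; home
; layer 1
G0 Z4.800
G0 X0.000 Y0.000
G1 X25.000 Y0.000
G1 X25.000 Y14.400
G1 X0.000 Y14.400
G1 X0.000 Y0.000
; layer 2
G0 Z9.600
G0 X0.000 Y0.000
G1 X25.000 Y0.000
G1 X25.000 Y10.800
G1 X0.000 Y10.800
G1 X0.000 Y0.000
; layer 3
G0 Z14.400
G0 X0.000 Y0.000
G1 X25.000 Y0.000
G1 X25.000 Y7.200
G1 X0.000 Y7.200
G1 X0.000 Y0.000
; layer 4
G0 Z19.200
G0 X0.000 Y0.000
G1 X25.000 Y0.000
G1 X25.000 Y3.600
G1 X0.000 Y3.600
G1 X0.000 Y0.000
M2 ; end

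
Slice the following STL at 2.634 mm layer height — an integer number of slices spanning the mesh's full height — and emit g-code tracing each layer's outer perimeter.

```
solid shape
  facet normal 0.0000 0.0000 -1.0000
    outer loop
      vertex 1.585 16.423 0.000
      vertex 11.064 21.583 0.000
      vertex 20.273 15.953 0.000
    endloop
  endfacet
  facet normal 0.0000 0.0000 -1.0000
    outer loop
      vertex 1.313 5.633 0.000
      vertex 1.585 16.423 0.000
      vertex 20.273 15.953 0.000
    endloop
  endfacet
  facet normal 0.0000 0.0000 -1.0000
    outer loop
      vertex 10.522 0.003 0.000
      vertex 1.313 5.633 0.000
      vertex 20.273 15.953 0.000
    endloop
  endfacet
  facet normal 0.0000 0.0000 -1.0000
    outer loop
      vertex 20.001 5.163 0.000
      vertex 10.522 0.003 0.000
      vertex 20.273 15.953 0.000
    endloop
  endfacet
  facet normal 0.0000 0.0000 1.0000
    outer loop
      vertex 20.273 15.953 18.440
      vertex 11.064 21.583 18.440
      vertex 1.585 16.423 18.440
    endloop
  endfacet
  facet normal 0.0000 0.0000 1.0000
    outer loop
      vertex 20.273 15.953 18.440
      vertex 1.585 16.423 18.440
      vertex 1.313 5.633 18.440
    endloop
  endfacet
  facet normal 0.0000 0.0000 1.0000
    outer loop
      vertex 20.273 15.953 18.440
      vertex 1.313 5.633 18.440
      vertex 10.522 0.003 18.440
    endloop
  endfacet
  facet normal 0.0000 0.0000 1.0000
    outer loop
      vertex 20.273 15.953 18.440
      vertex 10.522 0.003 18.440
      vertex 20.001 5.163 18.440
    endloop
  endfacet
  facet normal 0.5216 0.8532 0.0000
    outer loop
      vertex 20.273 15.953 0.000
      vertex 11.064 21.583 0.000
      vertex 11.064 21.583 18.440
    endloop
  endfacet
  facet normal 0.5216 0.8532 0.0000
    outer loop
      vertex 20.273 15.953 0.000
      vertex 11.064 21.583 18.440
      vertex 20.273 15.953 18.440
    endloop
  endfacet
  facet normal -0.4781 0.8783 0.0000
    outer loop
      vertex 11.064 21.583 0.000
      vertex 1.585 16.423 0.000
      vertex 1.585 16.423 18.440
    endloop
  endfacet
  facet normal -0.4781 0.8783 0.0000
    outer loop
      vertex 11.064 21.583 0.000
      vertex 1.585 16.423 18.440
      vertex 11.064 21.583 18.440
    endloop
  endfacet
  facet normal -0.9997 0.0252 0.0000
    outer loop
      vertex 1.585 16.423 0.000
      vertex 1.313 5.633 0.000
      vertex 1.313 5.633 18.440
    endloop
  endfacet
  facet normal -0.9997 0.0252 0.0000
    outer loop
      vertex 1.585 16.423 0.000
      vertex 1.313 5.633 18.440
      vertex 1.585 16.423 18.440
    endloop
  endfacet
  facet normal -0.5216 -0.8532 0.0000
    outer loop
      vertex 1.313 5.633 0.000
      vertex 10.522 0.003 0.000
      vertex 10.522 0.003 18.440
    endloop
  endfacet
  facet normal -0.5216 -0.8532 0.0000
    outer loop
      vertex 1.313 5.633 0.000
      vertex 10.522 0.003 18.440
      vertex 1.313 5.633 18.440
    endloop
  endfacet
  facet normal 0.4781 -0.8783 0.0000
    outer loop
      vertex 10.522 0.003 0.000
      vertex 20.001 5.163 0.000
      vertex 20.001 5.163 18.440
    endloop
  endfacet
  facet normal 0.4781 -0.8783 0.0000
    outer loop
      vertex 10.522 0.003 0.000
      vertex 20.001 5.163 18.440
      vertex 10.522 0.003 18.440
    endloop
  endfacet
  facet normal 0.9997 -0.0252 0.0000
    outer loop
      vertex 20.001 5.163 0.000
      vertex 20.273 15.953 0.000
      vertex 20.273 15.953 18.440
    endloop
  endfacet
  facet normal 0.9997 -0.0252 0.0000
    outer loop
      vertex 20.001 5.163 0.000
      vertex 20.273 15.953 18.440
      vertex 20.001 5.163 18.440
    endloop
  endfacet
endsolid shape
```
; perimeter-only toolpath
G21 ; units = mm
G90 ; absolute positioning
G28 ; home
; layer 1
G0 Z2.634
G0 X20.273 Y15.953
G1 X11.064 Y21.583
G1 X1.585 Y16.423
G1 X1.313 Y5.633
G1 X10.522 Y0.003
G1 X20.001 Y5.163
G1 X20.273 Y15.953
; layer 2
G0 Z5.269
G0 X20.273 Y15.953
G1 X11.064 Y21.583
G1 X1.585 Y16.423
G1 X1.313 Y5.633
G1 X10.522 Y0.003
G1 X20.001 Y5.163
G1 X20.273 Y15.953
; layer 3
G0 Z7.903
G0 X20.273 Y15.953
G1 X11.064 Y21.583
G1 X1.585 Y16.423
G1 X1.313 Y5.633
G1 X10.522 Y0.003
G1 X20.001 Y5.163
G1 X20.273 Y15.953
; layer 4
G0 Z10.537
G0 X20.273 Y15.953
G1 X11.064 Y21.583
G1 X1.585 Y16.423
G1 X1.313 Y5.633
G1 X10.522 Y0.003
G1 X20.001 Y5.163
G1 X20.273 Y15.953
; layer 5
G0 Z13.171
G0 X20.273 Y15.953
G1 X11.064 Y21.583
G1 X1.585 Y16.423
G1 X1.313 Y5.633
G1 X10.522 Y0.003
G1 X20.001 Y5.163
G1 X20.273 Y15.953
; layer 6
G0 Z15.806
G0 X20.273 Y15.953
G1 X11.064 Y21.583
G1 X1.585 Y16.423
G1 X1.313 Y5.633
G1 X10.522 Y0.003
G1 X20.001 Y5.163
G1 X20.273 Y15.953
; layer 7
G0 Z18.440
G0 X20.273 Y15.953
G1 X11.064 Y21.583
G1 X1.585 Y16.423
G1 X1.313 Y5.633
G1 X10.522 Y0.003
G1 X20.001 Y5.163
G1 X20.273 Y15.953
M2 ; end

The solid is a regular 6-sided prism (a cylinder approximated with 6 flat sides), circumscribed radius ≈ 10.8 mm, height ≈ 18.4 mm. Slicing at Δz = 2.634 mm — 7 equal slices spanning the solid's height, so layer i sits at z = i·h/7 — gives 7 non-empty perimeters. Each is a 6-segment closed polygon; G0 lifts to the layer z and rapids to the start vertex, then G1 traces the edges.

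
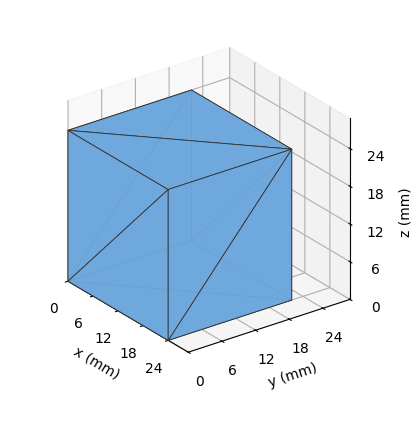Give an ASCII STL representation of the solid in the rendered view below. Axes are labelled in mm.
Reading the render: the shape is a rectangular box, roughly 24 × 22 mm footprint and 24 mm tall (dimensions read to the nearest mm from the axis ticks). For the STL, each face is triangulated and given an outward normal.

solid part
  facet normal 0.0000 0.0000 -1.0000
    outer loop
      vertex 24.00 22.00 0.00
      vertex 24.00 0.00 0.00
      vertex 0.00 0.00 0.00
    endloop
  endfacet
  facet normal 0.0000 0.0000 -1.0000
    outer loop
      vertex 0.00 22.00 0.00
      vertex 24.00 22.00 0.00
      vertex 0.00 0.00 0.00
    endloop
  endfacet
  facet normal 0.0000 0.0000 1.0000
    outer loop
      vertex 0.00 0.00 24.00
      vertex 24.00 0.00 24.00
      vertex 24.00 22.00 24.00
    endloop
  endfacet
  facet normal 0.0000 0.0000 1.0000
    outer loop
      vertex 0.00 0.00 24.00
      vertex 24.00 22.00 24.00
      vertex 0.00 22.00 24.00
    endloop
  endfacet
  facet normal 0.0000 -1.0000 0.0000
    outer loop
      vertex 0.00 0.00 0.00
      vertex 24.00 0.00 0.00
      vertex 24.00 0.00 24.00
    endloop
  endfacet
  facet normal 0.0000 -1.0000 0.0000
    outer loop
      vertex 0.00 0.00 0.00
      vertex 24.00 0.00 24.00
      vertex 0.00 0.00 24.00
    endloop
  endfacet
  facet normal 0.0000 1.0000 0.0000
    outer loop
      vertex 24.00 22.00 24.00
      vertex 24.00 22.00 0.00
      vertex 0.00 22.00 0.00
    endloop
  endfacet
  facet normal 0.0000 1.0000 0.0000
    outer loop
      vertex 0.00 22.00 24.00
      vertex 24.00 22.00 24.00
      vertex 0.00 22.00 0.00
    endloop
  endfacet
  facet normal -1.0000 0.0000 0.0000
    outer loop
      vertex 0.00 22.00 24.00
      vertex 0.00 22.00 0.00
      vertex 0.00 0.00 0.00
    endloop
  endfacet
  facet normal -1.0000 0.0000 0.0000
    outer loop
      vertex 0.00 0.00 24.00
      vertex 0.00 22.00 24.00
      vertex 0.00 0.00 0.00
    endloop
  endfacet
  facet normal 1.0000 0.0000 0.0000
    outer loop
      vertex 24.00 0.00 0.00
      vertex 24.00 22.00 0.00
      vertex 24.00 22.00 24.00
    endloop
  endfacet
  facet normal 1.0000 0.0000 0.0000
    outer loop
      vertex 24.00 0.00 0.00
      vertex 24.00 22.00 24.00
      vertex 24.00 0.00 24.00
    endloop
  endfacet
endsolid part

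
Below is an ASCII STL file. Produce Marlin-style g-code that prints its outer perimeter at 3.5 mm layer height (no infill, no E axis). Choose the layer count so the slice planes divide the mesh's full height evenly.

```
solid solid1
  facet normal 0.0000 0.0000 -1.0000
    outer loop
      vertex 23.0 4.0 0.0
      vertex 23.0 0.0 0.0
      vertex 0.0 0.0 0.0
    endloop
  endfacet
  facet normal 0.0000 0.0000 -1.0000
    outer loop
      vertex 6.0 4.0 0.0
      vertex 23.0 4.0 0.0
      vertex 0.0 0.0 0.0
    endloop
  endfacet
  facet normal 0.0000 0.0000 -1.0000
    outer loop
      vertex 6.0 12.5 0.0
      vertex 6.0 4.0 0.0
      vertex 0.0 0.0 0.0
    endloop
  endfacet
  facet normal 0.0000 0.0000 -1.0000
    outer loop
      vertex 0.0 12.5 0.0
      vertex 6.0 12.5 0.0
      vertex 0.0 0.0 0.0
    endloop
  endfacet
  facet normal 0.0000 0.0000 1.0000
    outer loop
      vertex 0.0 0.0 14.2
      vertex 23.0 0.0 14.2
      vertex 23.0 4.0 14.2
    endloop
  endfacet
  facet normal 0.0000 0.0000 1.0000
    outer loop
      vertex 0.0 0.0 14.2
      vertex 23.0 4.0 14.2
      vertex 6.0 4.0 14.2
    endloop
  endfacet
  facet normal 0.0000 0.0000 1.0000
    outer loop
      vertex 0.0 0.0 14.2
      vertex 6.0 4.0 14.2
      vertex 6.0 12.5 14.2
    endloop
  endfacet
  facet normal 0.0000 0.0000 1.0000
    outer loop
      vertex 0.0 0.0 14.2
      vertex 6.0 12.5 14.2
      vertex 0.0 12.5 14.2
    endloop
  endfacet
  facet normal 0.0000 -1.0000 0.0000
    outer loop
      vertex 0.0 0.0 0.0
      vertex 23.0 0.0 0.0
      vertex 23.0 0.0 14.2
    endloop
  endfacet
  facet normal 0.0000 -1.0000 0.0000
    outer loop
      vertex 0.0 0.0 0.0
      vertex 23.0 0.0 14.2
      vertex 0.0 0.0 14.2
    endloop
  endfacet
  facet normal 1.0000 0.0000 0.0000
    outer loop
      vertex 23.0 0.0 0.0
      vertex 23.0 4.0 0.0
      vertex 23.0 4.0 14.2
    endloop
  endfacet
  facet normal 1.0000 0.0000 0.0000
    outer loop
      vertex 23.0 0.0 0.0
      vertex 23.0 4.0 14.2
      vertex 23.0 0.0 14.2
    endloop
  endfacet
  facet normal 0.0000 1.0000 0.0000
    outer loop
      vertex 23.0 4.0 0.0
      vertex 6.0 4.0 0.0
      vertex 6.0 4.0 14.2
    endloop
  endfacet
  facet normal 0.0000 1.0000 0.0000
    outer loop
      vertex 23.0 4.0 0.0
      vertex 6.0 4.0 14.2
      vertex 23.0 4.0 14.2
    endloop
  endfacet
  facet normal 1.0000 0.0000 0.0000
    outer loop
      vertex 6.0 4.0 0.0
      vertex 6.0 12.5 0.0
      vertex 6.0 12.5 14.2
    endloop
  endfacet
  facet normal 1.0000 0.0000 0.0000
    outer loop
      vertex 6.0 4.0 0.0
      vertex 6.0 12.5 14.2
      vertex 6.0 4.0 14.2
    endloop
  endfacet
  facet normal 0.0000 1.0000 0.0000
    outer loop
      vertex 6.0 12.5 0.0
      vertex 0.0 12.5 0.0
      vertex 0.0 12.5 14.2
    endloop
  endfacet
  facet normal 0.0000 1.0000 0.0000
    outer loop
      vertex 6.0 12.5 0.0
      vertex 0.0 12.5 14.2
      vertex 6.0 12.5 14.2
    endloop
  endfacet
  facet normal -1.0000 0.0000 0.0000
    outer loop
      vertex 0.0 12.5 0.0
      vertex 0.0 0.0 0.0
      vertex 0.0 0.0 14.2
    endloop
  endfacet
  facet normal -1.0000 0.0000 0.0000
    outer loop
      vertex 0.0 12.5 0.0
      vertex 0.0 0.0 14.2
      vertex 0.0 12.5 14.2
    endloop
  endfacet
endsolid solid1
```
; perimeter-only toolpath
G21 ; units = mm
G90 ; absolute positioning
G28 ; home
; layer 1
G0 Z3.5
G0 X0.0 Y0.0
G1 X23.0 Y0.0
G1 X23.0 Y4.0
G1 X6.0 Y4.0
G1 X6.0 Y12.5
G1 X0.0 Y12.5
G1 X0.0 Y0.0
; layer 2
G0 Z7.1
G0 X0.0 Y0.0
G1 X23.0 Y0.0
G1 X23.0 Y4.0
G1 X6.0 Y4.0
G1 X6.0 Y12.5
G1 X0.0 Y12.5
G1 X0.0 Y0.0
; layer 3
G0 Z10.6
G0 X0.0 Y0.0
G1 X23.0 Y0.0
G1 X23.0 Y4.0
G1 X6.0 Y4.0
G1 X6.0 Y12.5
G1 X0.0 Y12.5
G1 X0.0 Y0.0
; layer 4
G0 Z14.2
G0 X0.0 Y0.0
G1 X23.0 Y0.0
G1 X23.0 Y4.0
G1 X6.0 Y4.0
G1 X6.0 Y12.5
G1 X0.0 Y12.5
G1 X0.0 Y0.0
M2 ; end

The solid is an L-shaped prism: outer 23 × 12.5 mm, arm thicknesses ≈ 4 mm (horizontal) and 6 mm (vertical), extruded 14.2 mm in z. Slicing at Δz = 3.5 mm — 4 equal slices spanning the solid's height, so layer i sits at z = i·h/4 — gives 4 non-empty perimeters. Each is a 6-segment closed polygon; G0 lifts to the layer z and rapids to the start vertex, then G1 traces the edges.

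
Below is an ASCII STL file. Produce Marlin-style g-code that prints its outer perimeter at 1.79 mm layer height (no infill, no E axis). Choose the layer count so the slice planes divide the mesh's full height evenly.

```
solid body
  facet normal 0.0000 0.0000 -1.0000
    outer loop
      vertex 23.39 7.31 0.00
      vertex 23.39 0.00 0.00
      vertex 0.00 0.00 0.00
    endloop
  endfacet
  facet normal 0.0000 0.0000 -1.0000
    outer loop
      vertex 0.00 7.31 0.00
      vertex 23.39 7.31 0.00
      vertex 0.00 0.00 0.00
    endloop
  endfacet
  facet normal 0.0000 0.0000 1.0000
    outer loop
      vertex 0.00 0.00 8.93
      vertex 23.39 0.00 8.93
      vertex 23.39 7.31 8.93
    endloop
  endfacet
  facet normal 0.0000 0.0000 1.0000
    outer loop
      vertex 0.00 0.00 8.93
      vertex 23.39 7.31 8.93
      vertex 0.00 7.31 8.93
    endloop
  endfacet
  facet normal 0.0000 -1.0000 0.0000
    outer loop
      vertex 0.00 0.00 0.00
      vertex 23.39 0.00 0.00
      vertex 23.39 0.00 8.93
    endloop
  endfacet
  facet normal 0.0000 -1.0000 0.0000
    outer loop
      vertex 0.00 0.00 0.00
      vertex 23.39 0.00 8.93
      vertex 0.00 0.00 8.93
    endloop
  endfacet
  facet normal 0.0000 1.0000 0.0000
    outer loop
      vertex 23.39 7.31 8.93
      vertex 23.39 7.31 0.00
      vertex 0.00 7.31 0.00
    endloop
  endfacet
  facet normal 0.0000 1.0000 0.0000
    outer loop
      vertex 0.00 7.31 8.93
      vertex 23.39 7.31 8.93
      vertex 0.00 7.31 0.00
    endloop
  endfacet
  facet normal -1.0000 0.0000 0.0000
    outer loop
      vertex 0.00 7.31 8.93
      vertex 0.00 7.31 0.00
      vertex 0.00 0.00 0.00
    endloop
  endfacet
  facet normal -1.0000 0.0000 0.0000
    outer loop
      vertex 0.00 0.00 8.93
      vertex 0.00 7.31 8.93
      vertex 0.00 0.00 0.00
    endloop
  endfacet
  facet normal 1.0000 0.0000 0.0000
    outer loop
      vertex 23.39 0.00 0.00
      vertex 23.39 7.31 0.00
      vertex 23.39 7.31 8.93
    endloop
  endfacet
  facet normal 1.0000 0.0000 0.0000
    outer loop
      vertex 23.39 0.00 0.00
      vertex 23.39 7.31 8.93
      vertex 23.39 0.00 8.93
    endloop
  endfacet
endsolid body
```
; perimeter-only toolpath
G21 ; units = mm
G90 ; absolute positioning
G28 ; home
; layer 1
G0 Z1.79
G0 X0.00 Y0.00
G1 X23.39 Y0.00
G1 X23.39 Y7.31
G1 X0.00 Y7.31
G1 X0.00 Y0.00
; layer 2
G0 Z3.57
G0 X0.00 Y0.00
G1 X23.39 Y0.00
G1 X23.39 Y7.31
G1 X0.00 Y7.31
G1 X0.00 Y0.00
; layer 3
G0 Z5.36
G0 X0.00 Y0.00
G1 X23.39 Y0.00
G1 X23.39 Y7.31
G1 X0.00 Y7.31
G1 X0.00 Y0.00
; layer 4
G0 Z7.14
G0 X0.00 Y0.00
G1 X23.39 Y0.00
G1 X23.39 Y7.31
G1 X0.00 Y7.31
G1 X0.00 Y0.00
; layer 5
G0 Z8.93
G0 X0.00 Y0.00
G1 X23.39 Y0.00
G1 X23.39 Y7.31
G1 X0.00 Y7.31
G1 X0.00 Y0.00
M2 ; end

The solid is a rectangular box, roughly 23.4 × 7.31 mm footprint and 8.93 mm tall. Slicing at Δz = 1.79 mm — 5 equal slices spanning the solid's height, so layer i sits at z = i·h/5 — gives 5 non-empty perimeters. Each is a 4-segment closed polygon; G0 lifts to the layer z and rapids to the start vertex, then G1 traces the edges.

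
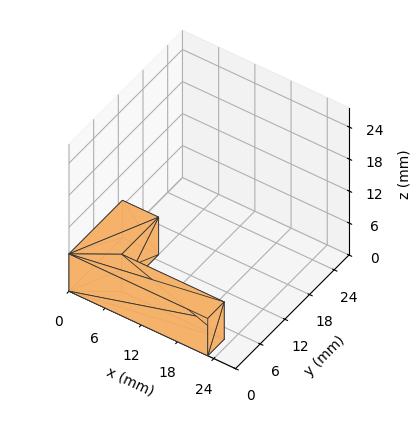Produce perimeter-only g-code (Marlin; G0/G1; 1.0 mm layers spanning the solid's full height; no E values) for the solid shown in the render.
Reading the render: the shape is an L-shaped prism: outer 23 × 13 mm, arm thicknesses ≈ 4 mm (horizontal) and 6 mm (vertical), extruded 7 mm in z (dimensions read to the nearest mm from the axis ticks). For the g-code, the solid's height is divided into equal slices at the stated Δz and each level perimeter traced with G1 moves after a G0 lift.

; perimeter-only toolpath
G21 ; units = mm
G90 ; absolute positioning
G28 ; home
; layer 1
G0 Z1.0
G0 X0.0 Y0.0
G1 X23.0 Y0.0
G1 X23.0 Y4.0
G1 X6.0 Y4.0
G1 X6.0 Y13.0
G1 X0.0 Y13.0
G1 X0.0 Y0.0
; layer 2
G0 Z2.0
G0 X0.0 Y0.0
G1 X23.0 Y0.0
G1 X23.0 Y4.0
G1 X6.0 Y4.0
G1 X6.0 Y13.0
G1 X0.0 Y13.0
G1 X0.0 Y0.0
; layer 3
G0 Z3.0
G0 X0.0 Y0.0
G1 X23.0 Y0.0
G1 X23.0 Y4.0
G1 X6.0 Y4.0
G1 X6.0 Y13.0
G1 X0.0 Y13.0
G1 X0.0 Y0.0
; layer 4
G0 Z4.0
G0 X0.0 Y0.0
G1 X23.0 Y0.0
G1 X23.0 Y4.0
G1 X6.0 Y4.0
G1 X6.0 Y13.0
G1 X0.0 Y13.0
G1 X0.0 Y0.0
; layer 5
G0 Z5.0
G0 X0.0 Y0.0
G1 X23.0 Y0.0
G1 X23.0 Y4.0
G1 X6.0 Y4.0
G1 X6.0 Y13.0
G1 X0.0 Y13.0
G1 X0.0 Y0.0
; layer 6
G0 Z6.0
G0 X0.0 Y0.0
G1 X23.0 Y0.0
G1 X23.0 Y4.0
G1 X6.0 Y4.0
G1 X6.0 Y13.0
G1 X0.0 Y13.0
G1 X0.0 Y0.0
; layer 7
G0 Z7.0
G0 X0.0 Y0.0
G1 X23.0 Y0.0
G1 X23.0 Y4.0
G1 X6.0 Y4.0
G1 X6.0 Y13.0
G1 X0.0 Y13.0
G1 X0.0 Y0.0
M2 ; end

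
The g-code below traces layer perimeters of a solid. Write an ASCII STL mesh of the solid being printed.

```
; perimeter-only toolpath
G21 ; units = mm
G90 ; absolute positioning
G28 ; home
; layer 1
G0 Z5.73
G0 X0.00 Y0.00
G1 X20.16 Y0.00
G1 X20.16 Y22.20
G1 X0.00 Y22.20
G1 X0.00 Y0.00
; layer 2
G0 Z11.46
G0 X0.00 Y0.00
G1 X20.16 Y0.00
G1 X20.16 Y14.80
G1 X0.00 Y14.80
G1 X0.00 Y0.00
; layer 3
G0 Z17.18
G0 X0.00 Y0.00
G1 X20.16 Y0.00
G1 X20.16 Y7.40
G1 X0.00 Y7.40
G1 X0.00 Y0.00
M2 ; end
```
solid part
  facet normal 0.0000 0.0000 -1.0000
    outer loop
      vertex 20.16 29.60 0.00
      vertex 20.16 0.00 0.00
      vertex 0.00 0.00 0.00
    endloop
  endfacet
  facet normal 0.0000 0.0000 -1.0000
    outer loop
      vertex 0.00 29.60 0.00
      vertex 20.16 29.60 0.00
      vertex 0.00 0.00 0.00
    endloop
  endfacet
  facet normal 0.0000 -1.0000 0.0000
    outer loop
      vertex 0.00 0.00 0.00
      vertex 20.16 0.00 0.00
      vertex 20.16 0.00 22.91
    endloop
  endfacet
  facet normal 0.0000 -1.0000 0.0000
    outer loop
      vertex 0.00 0.00 0.00
      vertex 20.16 0.00 22.91
      vertex 0.00 0.00 22.91
    endloop
  endfacet
  facet normal 0.0000 0.6121 0.7908
    outer loop
      vertex 0.00 0.00 22.91
      vertex 20.16 0.00 22.91
      vertex 20.16 29.60 0.00
    endloop
  endfacet
  facet normal 0.0000 0.6121 0.7908
    outer loop
      vertex 0.00 0.00 22.91
      vertex 20.16 29.60 0.00
      vertex 0.00 29.60 0.00
    endloop
  endfacet
  facet normal -1.0000 0.0000 0.0000
    outer loop
      vertex 0.00 0.00 22.91
      vertex 0.00 29.60 0.00
      vertex 0.00 0.00 0.00
    endloop
  endfacet
  facet normal 1.0000 0.0000 0.0000
    outer loop
      vertex 20.16 0.00 0.00
      vertex 20.16 29.60 0.00
      vertex 20.16 0.00 22.91
    endloop
  endfacet
endsolid part

The G0 Z moves step by Δz≈5.73 mm. The G1 loops shrink linearly with z, so the solid tapers from its base footprint up to z≈22.9. Closing with a flat bottom cap and the tapered top and triangulating gives 8 facets — a wedge (ramp): 20.2 × 29.6 mm base, rising to 22.9 mm along the y=0 edge and sloping linearly to z=0 at y=29.6.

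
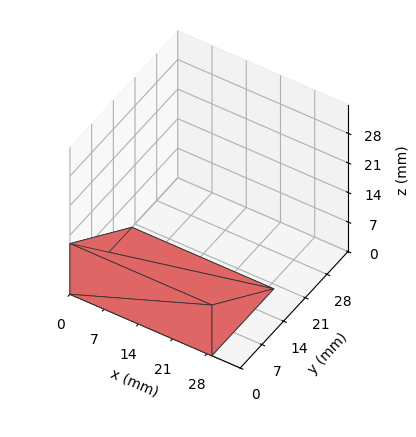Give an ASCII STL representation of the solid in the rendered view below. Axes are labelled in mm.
Reading the render: the shape is a wedge (ramp): 29 × 20 mm base, rising to 12 mm along the y=0 edge and sloping linearly to z=0 at y=20 (dimensions read to the nearest mm from the axis ticks). For the STL, each face is triangulated and given an outward normal.

solid part
  facet normal 0.0000 0.0000 -1.0000
    outer loop
      vertex 29.000 20.000 0.000
      vertex 29.000 0.000 0.000
      vertex 0.000 0.000 0.000
    endloop
  endfacet
  facet normal 0.0000 0.0000 -1.0000
    outer loop
      vertex 0.000 20.000 0.000
      vertex 29.000 20.000 0.000
      vertex 0.000 0.000 0.000
    endloop
  endfacet
  facet normal 0.0000 -1.0000 0.0000
    outer loop
      vertex 0.000 0.000 0.000
      vertex 29.000 0.000 0.000
      vertex 29.000 0.000 12.000
    endloop
  endfacet
  facet normal 0.0000 -1.0000 0.0000
    outer loop
      vertex 0.000 0.000 0.000
      vertex 29.000 0.000 12.000
      vertex 0.000 0.000 12.000
    endloop
  endfacet
  facet normal 0.0000 0.5145 0.8575
    outer loop
      vertex 0.000 0.000 12.000
      vertex 29.000 0.000 12.000
      vertex 29.000 20.000 0.000
    endloop
  endfacet
  facet normal 0.0000 0.5145 0.8575
    outer loop
      vertex 0.000 0.000 12.000
      vertex 29.000 20.000 0.000
      vertex 0.000 20.000 0.000
    endloop
  endfacet
  facet normal -1.0000 0.0000 0.0000
    outer loop
      vertex 0.000 0.000 12.000
      vertex 0.000 20.000 0.000
      vertex 0.000 0.000 0.000
    endloop
  endfacet
  facet normal 1.0000 0.0000 0.0000
    outer loop
      vertex 29.000 0.000 0.000
      vertex 29.000 20.000 0.000
      vertex 29.000 0.000 12.000
    endloop
  endfacet
endsolid part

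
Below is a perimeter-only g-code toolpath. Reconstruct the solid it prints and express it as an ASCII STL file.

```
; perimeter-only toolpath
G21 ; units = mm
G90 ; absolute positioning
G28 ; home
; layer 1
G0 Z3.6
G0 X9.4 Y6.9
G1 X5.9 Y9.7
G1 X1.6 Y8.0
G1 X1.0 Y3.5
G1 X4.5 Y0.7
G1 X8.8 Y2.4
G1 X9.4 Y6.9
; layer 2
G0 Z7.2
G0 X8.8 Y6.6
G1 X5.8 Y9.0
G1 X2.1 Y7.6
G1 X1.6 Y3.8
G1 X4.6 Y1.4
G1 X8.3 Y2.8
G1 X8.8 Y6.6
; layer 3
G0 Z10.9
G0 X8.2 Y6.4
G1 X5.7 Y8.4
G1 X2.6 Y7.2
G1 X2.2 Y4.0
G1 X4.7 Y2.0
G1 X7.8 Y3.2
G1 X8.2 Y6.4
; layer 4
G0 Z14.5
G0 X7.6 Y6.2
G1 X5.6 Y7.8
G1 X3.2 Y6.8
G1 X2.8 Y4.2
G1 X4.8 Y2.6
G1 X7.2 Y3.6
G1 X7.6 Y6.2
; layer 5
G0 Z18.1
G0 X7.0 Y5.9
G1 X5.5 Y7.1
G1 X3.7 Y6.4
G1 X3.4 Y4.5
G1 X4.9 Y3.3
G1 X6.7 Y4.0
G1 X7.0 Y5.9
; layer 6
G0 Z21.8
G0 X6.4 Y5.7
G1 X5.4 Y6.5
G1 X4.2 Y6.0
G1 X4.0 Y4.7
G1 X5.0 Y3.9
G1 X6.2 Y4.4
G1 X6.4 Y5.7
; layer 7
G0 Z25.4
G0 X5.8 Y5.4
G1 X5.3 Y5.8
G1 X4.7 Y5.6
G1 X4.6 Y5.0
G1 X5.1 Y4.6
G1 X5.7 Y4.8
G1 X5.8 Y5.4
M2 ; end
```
solid part
  facet normal 0.0000 0.0000 -1.0000
    outer loop
      vertex 1.1 8.4 0.0
      vertex 6.0 10.3 0.0
      vertex 10.0 7.1 0.0
    endloop
  endfacet
  facet normal 0.0000 0.0000 -1.0000
    outer loop
      vertex 0.4 3.3 0.0
      vertex 1.1 8.4 0.0
      vertex 10.0 7.1 0.0
    endloop
  endfacet
  facet normal 0.0000 0.0000 -1.0000
    outer loop
      vertex 4.4 0.1 0.0
      vertex 0.4 3.3 0.0
      vertex 10.0 7.1 0.0
    endloop
  endfacet
  facet normal 0.0000 0.0000 -1.0000
    outer loop
      vertex 9.3 2.0 0.0
      vertex 4.4 0.1 0.0
      vertex 10.0 7.1 0.0
    endloop
  endfacet
  facet normal 0.6174 0.7717 0.1527
    outer loop
      vertex 10.0 7.1 0.0
      vertex 6.0 10.3 0.0
      vertex 5.2 5.2 29.0
    endloop
  endfacet
  facet normal -0.3573 0.9215 0.1522
    outer loop
      vertex 6.0 10.3 0.0
      vertex 1.1 8.4 0.0
      vertex 5.2 5.2 29.0
    endloop
  endfacet
  facet normal -0.9790 0.1344 0.1532
    outer loop
      vertex 1.1 8.4 0.0
      vertex 0.4 3.3 0.0
      vertex 5.2 5.2 29.0
    endloop
  endfacet
  facet normal -0.6174 -0.7717 0.1527
    outer loop
      vertex 0.4 3.3 0.0
      vertex 4.4 0.1 0.0
      vertex 5.2 5.2 29.0
    endloop
  endfacet
  facet normal 0.3573 -0.9215 0.1522
    outer loop
      vertex 4.4 0.1 0.0
      vertex 9.3 2.0 0.0
      vertex 5.2 5.2 29.0
    endloop
  endfacet
  facet normal 0.9790 -0.1344 0.1532
    outer loop
      vertex 9.3 2.0 0.0
      vertex 10.0 7.1 0.0
      vertex 5.2 5.2 29.0
    endloop
  endfacet
endsolid part

The G0 Z moves step by Δz≈3.6 mm. The G1 loops shrink linearly with z, so the solid tapers from its base footprint up to z≈29. Closing with a flat bottom cap and the tapered top and triangulating gives 10 facets — a regular 6-sided pyramid, base circumscribed radius ≈ 5.2 mm, apex at z ≈ 29 mm.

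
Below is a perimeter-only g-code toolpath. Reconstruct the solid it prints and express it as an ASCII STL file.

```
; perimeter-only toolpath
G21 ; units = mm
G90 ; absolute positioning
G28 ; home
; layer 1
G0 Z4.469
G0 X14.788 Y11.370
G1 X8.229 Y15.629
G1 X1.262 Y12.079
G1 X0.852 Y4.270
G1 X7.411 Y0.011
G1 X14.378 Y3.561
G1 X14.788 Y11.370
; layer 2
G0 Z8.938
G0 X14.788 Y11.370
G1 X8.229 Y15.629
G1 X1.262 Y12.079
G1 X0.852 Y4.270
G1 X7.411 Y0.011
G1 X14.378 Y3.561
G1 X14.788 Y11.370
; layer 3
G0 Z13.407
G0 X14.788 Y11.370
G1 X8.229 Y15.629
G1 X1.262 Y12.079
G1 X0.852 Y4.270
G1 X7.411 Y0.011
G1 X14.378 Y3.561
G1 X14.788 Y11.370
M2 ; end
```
solid part
  facet normal 0.0000 0.0000 -1.0000
    outer loop
      vertex 1.262 12.079 0.000
      vertex 8.229 15.629 0.000
      vertex 14.788 11.370 0.000
    endloop
  endfacet
  facet normal 0.0000 0.0000 -1.0000
    outer loop
      vertex 0.852 4.270 0.000
      vertex 1.262 12.079 0.000
      vertex 14.788 11.370 0.000
    endloop
  endfacet
  facet normal 0.0000 0.0000 -1.0000
    outer loop
      vertex 7.411 0.011 0.000
      vertex 0.852 4.270 0.000
      vertex 14.788 11.370 0.000
    endloop
  endfacet
  facet normal 0.0000 0.0000 -1.0000
    outer loop
      vertex 14.378 3.561 0.000
      vertex 7.411 0.011 0.000
      vertex 14.788 11.370 0.000
    endloop
  endfacet
  facet normal 0.0000 0.0000 1.0000
    outer loop
      vertex 14.788 11.370 13.407
      vertex 8.229 15.629 13.407
      vertex 1.262 12.079 13.407
    endloop
  endfacet
  facet normal 0.0000 0.0000 1.0000
    outer loop
      vertex 14.788 11.370 13.407
      vertex 1.262 12.079 13.407
      vertex 0.852 4.270 13.407
    endloop
  endfacet
  facet normal 0.0000 0.0000 1.0000
    outer loop
      vertex 14.788 11.370 13.407
      vertex 0.852 4.270 13.407
      vertex 7.411 0.011 13.407
    endloop
  endfacet
  facet normal 0.0000 0.0000 1.0000
    outer loop
      vertex 14.788 11.370 13.407
      vertex 7.411 0.011 13.407
      vertex 14.378 3.561 13.407
    endloop
  endfacet
  facet normal 0.5446 0.8387 0.0000
    outer loop
      vertex 14.788 11.370 0.000
      vertex 8.229 15.629 0.000
      vertex 8.229 15.629 13.407
    endloop
  endfacet
  facet normal 0.5446 0.8387 0.0000
    outer loop
      vertex 14.788 11.370 0.000
      vertex 8.229 15.629 13.407
      vertex 14.788 11.370 13.407
    endloop
  endfacet
  facet normal -0.4540 0.8910 0.0000
    outer loop
      vertex 8.229 15.629 0.000
      vertex 1.262 12.079 0.000
      vertex 1.262 12.079 13.407
    endloop
  endfacet
  facet normal -0.4540 0.8910 0.0000
    outer loop
      vertex 8.229 15.629 0.000
      vertex 1.262 12.079 13.407
      vertex 8.229 15.629 13.407
    endloop
  endfacet
  facet normal -0.9986 0.0524 0.0000
    outer loop
      vertex 1.262 12.079 0.000
      vertex 0.852 4.270 0.000
      vertex 0.852 4.270 13.407
    endloop
  endfacet
  facet normal -0.9986 0.0524 0.0000
    outer loop
      vertex 1.262 12.079 0.000
      vertex 0.852 4.270 13.407
      vertex 1.262 12.079 13.407
    endloop
  endfacet
  facet normal -0.5446 -0.8387 0.0000
    outer loop
      vertex 0.852 4.270 0.000
      vertex 7.411 0.011 0.000
      vertex 7.411 0.011 13.407
    endloop
  endfacet
  facet normal -0.5446 -0.8387 0.0000
    outer loop
      vertex 0.852 4.270 0.000
      vertex 7.411 0.011 13.407
      vertex 0.852 4.270 13.407
    endloop
  endfacet
  facet normal 0.4540 -0.8910 0.0000
    outer loop
      vertex 7.411 0.011 0.000
      vertex 14.378 3.561 0.000
      vertex 14.378 3.561 13.407
    endloop
  endfacet
  facet normal 0.4540 -0.8910 0.0000
    outer loop
      vertex 7.411 0.011 0.000
      vertex 14.378 3.561 13.407
      vertex 7.411 0.011 13.407
    endloop
  endfacet
  facet normal 0.9986 -0.0524 0.0000
    outer loop
      vertex 14.378 3.561 0.000
      vertex 14.788 11.370 0.000
      vertex 14.788 11.370 13.407
    endloop
  endfacet
  facet normal 0.9986 -0.0524 0.0000
    outer loop
      vertex 14.378 3.561 0.000
      vertex 14.788 11.370 13.407
      vertex 14.378 3.561 13.407
    endloop
  endfacet
endsolid part

The G0 Z moves step by Δz≈4.469 mm. Every layer's G1 loop is the same polygon, so the solid is a straight extrusion of it from z=0 to z≈13.4. Closing with flat bottom and top caps and triangulating gives 20 facets — a regular 6-sided prism (a cylinder approximated with 6 flat sides), circumscribed radius ≈ 7.82 mm, height ≈ 13.4 mm.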